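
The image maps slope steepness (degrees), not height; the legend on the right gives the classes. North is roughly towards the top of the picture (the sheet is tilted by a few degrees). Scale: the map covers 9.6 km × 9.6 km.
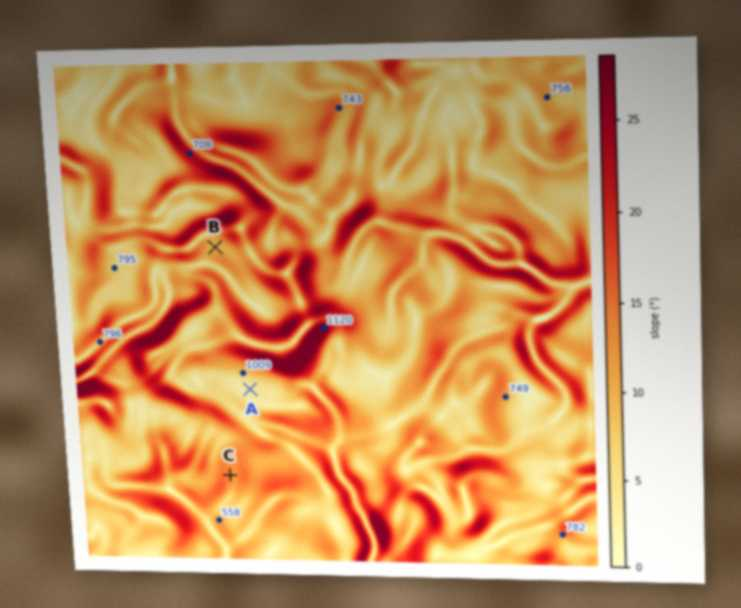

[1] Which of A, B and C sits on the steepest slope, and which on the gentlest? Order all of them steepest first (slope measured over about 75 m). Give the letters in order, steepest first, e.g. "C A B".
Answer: C B A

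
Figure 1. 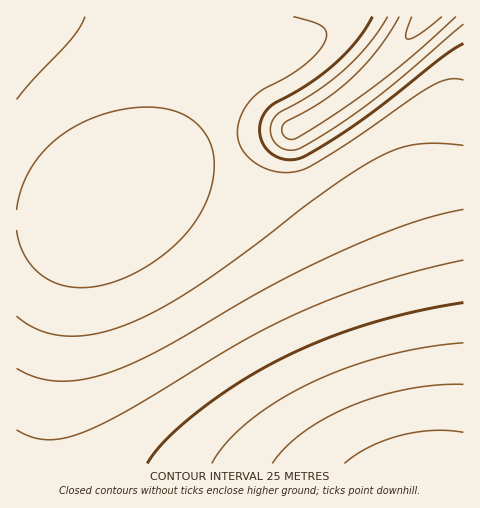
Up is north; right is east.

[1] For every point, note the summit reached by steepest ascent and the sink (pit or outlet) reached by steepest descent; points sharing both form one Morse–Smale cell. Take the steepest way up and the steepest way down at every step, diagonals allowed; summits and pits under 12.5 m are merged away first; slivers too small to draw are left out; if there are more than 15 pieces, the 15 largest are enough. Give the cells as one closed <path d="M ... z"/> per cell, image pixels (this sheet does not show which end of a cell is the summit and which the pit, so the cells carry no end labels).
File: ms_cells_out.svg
<path d="M227 142l-21 6-28 13-87 53-22 5-53 2 1 243 371-1-20-44-44-124-23-49-19-26-37-41-13-22z"/><path d="M463 16l-38 0-27 33-34 32-30 24-34 21-9 4-40 6-24 7 5 14 13 22 37 41 19 26 23 49 44 124 21 45 75-1z"/><path d="M122 16l-106 1 1 203 52-1 22-5 87-53 28-13 21-7-2-10 1-34 11-30 7-4-64-28z"/><path d="M424 16l-302 1 18 4 40 14 64 28-7 4-11 30-1 34 3 11 63-12 29-16 31-22 24-20 32-33z"/>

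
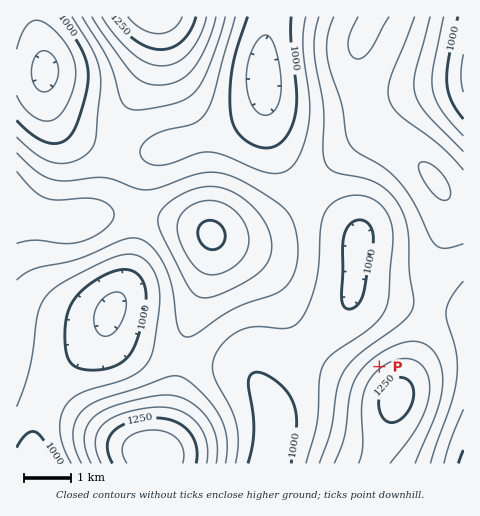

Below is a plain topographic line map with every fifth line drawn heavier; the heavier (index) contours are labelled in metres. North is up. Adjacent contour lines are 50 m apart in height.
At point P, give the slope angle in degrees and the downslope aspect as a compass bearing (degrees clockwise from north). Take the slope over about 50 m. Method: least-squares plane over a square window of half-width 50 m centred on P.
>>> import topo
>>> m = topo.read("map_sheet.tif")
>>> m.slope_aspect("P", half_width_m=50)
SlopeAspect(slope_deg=10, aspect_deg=322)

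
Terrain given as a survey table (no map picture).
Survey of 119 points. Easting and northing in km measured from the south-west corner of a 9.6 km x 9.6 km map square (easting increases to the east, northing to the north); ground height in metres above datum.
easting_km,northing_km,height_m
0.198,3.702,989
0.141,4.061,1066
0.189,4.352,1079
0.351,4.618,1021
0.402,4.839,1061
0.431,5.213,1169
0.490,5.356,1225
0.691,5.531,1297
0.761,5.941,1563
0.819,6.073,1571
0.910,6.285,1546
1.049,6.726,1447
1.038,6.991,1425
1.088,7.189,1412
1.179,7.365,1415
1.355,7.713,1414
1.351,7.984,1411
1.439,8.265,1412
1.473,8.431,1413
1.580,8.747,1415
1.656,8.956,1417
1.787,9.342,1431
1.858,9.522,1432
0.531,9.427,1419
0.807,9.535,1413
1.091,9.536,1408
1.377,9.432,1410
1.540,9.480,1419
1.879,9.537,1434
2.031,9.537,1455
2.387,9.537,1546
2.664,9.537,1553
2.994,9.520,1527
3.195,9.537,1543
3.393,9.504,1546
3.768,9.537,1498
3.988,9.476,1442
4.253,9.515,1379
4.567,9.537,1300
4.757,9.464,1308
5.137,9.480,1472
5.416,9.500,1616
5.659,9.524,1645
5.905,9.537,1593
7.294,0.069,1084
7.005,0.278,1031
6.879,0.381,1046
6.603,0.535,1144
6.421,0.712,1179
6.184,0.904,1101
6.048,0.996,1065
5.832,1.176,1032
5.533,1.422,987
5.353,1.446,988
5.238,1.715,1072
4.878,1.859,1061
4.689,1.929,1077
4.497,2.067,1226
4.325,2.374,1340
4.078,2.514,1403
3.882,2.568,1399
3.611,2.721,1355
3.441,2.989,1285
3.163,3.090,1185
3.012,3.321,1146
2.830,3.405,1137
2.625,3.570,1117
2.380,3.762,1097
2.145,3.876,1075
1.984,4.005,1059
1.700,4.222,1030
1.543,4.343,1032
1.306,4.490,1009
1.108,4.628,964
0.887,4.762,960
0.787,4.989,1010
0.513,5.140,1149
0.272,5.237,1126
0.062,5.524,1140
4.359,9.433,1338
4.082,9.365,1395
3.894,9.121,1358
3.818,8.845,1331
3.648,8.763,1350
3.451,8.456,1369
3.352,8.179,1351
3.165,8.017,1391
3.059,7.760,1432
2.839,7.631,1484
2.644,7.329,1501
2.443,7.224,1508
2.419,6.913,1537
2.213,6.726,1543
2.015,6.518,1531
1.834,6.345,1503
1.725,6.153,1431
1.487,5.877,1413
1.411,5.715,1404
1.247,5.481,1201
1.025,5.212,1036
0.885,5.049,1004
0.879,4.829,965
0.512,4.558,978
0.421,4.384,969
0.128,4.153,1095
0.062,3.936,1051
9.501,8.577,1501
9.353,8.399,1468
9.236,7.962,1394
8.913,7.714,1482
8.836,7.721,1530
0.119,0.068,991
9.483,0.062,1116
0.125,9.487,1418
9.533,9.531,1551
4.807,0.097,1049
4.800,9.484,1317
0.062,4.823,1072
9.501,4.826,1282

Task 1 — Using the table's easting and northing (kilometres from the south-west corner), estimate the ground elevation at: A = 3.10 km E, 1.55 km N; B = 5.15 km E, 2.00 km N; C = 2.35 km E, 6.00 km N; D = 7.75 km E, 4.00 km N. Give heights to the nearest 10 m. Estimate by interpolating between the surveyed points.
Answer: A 1300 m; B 1150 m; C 1490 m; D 1250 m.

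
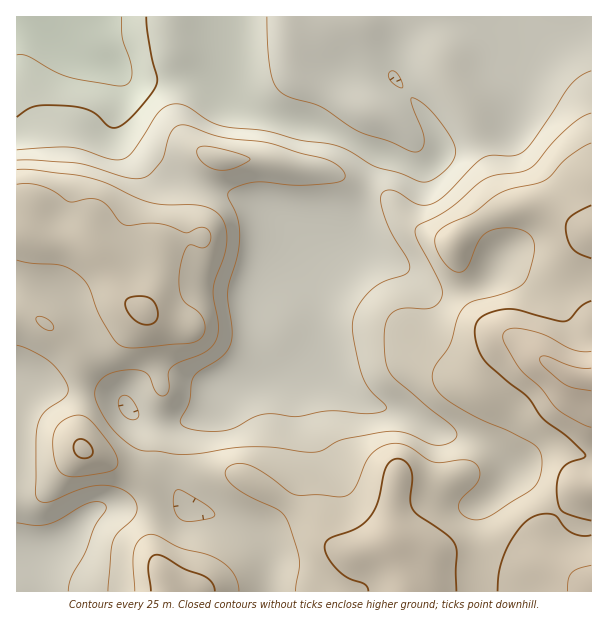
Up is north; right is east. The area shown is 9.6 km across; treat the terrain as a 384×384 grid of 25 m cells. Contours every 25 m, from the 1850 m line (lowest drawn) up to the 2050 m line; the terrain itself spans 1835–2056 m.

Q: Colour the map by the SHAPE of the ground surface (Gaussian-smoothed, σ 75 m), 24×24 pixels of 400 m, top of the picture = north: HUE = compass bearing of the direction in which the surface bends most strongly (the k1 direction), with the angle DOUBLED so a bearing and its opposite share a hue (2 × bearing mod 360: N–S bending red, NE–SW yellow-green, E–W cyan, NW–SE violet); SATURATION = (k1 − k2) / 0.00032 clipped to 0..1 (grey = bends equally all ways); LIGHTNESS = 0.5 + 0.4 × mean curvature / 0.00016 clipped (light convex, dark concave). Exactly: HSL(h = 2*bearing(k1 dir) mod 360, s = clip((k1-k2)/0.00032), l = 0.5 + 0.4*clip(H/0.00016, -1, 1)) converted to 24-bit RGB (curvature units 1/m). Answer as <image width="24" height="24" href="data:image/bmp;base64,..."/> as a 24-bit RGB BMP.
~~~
<image width="24" height="24" href="data:image/bmp;base64,Qk32BgAAAAAAADYAAAAoAAAAGAAAABgAAAABABgAAAAAAMAGAAATCwAAEwsAAAAAAAAAAAAAdnaNV2iVYnOno3OgQi90y96Mp+zFqrvcxJ7WiES6Hx98jmWjoFxSqplIY2hIWZpKq7mBp51+SU1+XF2HjnaJe22HZp2jl7fBen1gUoFkR2R4nluWPWG80PvVftHXpFGGr0VipkWGVC5ubkRVurV+najNoHjPg8Skb62IsJaPSlimU1OcdnyRgqaiZb6hVqOTh3MzSowfHGJKQrWuarG83PthXzkldFQ2iks6fTM1ZTRSVLiej9OqW6S0klu8076rf6a2g66ySE63UjjCtHzArqSHk5VVX1QtrHnc2piJFFYWDi0GPEEK3P4kckdNcVFEdzErhUU0VtGSTeHCea6KWFV8b0Bp7spdaow/kms1UVMiGkwmSZ+PyoGz2hdvtU5AZzab/mOT6EBqJIdvL/+1eNSec0SIjE2vhWXT1fP2oN7uVFykcI1/a0V4W0WA69CsbsmxbkPU0ZXUPcSyH1hFTi030Xetz9zvLiJwzGqt8NvszfP+WrP/gkfFZn/QZ6bqmcXxyLPhq0iUf3GWjFmKWVKNO4bN2/Dm0dnwDBTd44nI3jWRWixHKlI7W9QhlHkRGit9kMvV3fHaque9PBJroDM6cp0wT3M0TGMpilkvqYloeGKCgWifdbq8MM+9f+BKsBEAMAMDVTYAlEkTmF2Tg02MblYjzbIwLYqbK9By+ehkvGURKAskrDcNke4OKX5WT3hbTolToaNedmxcZ49ZkpFNYUQePCYBMwUAlz8wabVvicmiSmyYgyuDxKWRgsCYYX5WSjsh+doAqUcOFBAjbNZ94em1KVJaUGlKZ3xTe4ZRgIFedoBbd0BLlSdas1KJYYnHoMjcobXQtXanfxpnbnpEkd2Li6LYXzgwZXxCqNyd3E3TlE+8PqIfwV4FiHoWC4Q2TpKDcoZ0cYRveW14ZEF3fmWdmLG1erC5dKCmoFKArS1XUTq11Pb3zP/8ToD2UFuvlOXKW7S4mDOT0GGLvY6mc5fc4d3uPtf/IU2ehnWSiH2HaGJ/UkaId5qejqmHd6aSVlOVlDWjtabSouvzv/jjsz1nTxYcjsLWh7u3eTKEkD2Vo8nH3+zoS6jY4ea2kDzPJx1rf3WFkICLYmeQR2ejf5Gup7atgairQTaDVbLOrujpsNvIl0w6bxs3pWl0tbJOdlBBXjZZWbyDh96xx52Mk0xg1rw4jWQkIzBYcYF6gId9cXeDUIeIUKGHm6+Ml0l0XhQlZtEAE2YMkVIhlR8kinZKZ5FIno9EdVxNVYaTceeTVJBci1pGtWdXxV9S3dRhEUFnaIaDeIB4eHt7aoF3ToJWeV0yQAsayCUd0/+uG1tLMlZKolxws4Bzh3JVmKrEd5TXkMbbfLOSe0x+dHGerIK5xoDM8fPYCBZ+YnGGe3Z8fX12d31ycVZudyhaLVjW0u359dnWdi+CHjglR2sxq5Rkto2upbCJWYt9jXVho3BlYa7KhcTljHnXtsvi8LrKVxCLcll7fm5igHxkfXlkUjxrZ9HQfv/xQZPg+4/A/2n8rnLkVtDcWtDMiay2srPSf37WeqHcz+jyZZHhdytCc2MvmG8PbCgASCMSWUIkgX0tcYRAVZxQIaXTyvvmM5CdGikxr19YyJDItrnsxqrwpk27jXxkx8TujnDghaLVtWlTdgZTxSVEhi43sBAi7pGebWTrjazzzOX/y9n/xeP5Parjlm0daSIQGEszPXo0nNFfTJFcliVryGmFoJSeX0sEcVUQnJETTTMcQCFNwG6JrFXTzP7/zOL/x8T/zt79VjHuxx5KmxIHSwsCaEQee9JsKDZxUHEleOkHMEYlL1JYvZqMtJGQd4RSiZtipYxqaFuKIlB7e26it+i8Xu5FLyQRSDMIRCQAMxcASC0Mjy4lh6vKmOHhYpm9YRZkhMt4gLx3SlxsKm9fU5dFvbx5e6WDcK6jhZOskn6wKS58WZc/2OpMn0EfWCw0dTpHsThSqYh1ZbPBb8TTksi9qGyFgBxmWkypk9uaf3mZY2GNSnWEU4ltnbNfl7yRYY53c2BGdlA1RB44p48yw9cfh3dIZmF7UUaDsHGXrMWca5qJXnpVkpFKdENMdESSlsafhLWAdGmBgG2DYHN8U4t2f6N0uqJddUJIe09SjFZ0TTd5n7R7wsqZcIiUZGqGPTp+soJtxMWIiGp4e2loipJlV2l4UZagmsCYoIGGfGKBfnJ8dHl+YIxuYI1Yo4JKfGZrc4CBYV6CXESTqrWKw8mMb3OGZWaCNTV5tqhtwLyIhm6ZjHujlZGlZHieVp2Dep5Pj2xVgGp0fnh+fYF+eoZ1b3tp"/>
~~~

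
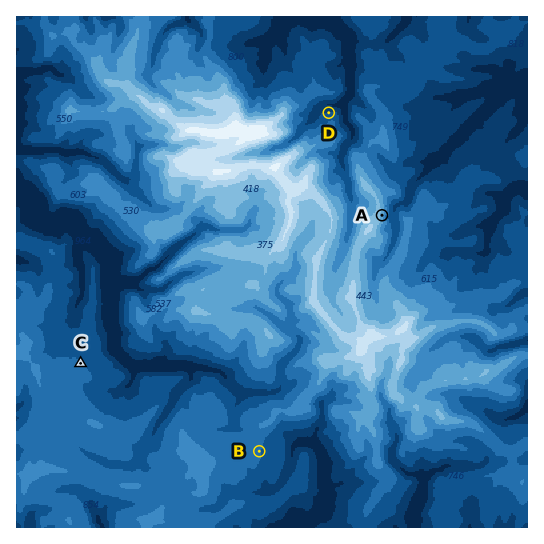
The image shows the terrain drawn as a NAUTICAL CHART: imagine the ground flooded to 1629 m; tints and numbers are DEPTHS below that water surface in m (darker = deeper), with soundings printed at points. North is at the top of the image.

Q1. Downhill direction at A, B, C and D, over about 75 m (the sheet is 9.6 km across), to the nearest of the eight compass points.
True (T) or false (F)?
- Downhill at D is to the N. T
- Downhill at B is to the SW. F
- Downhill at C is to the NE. T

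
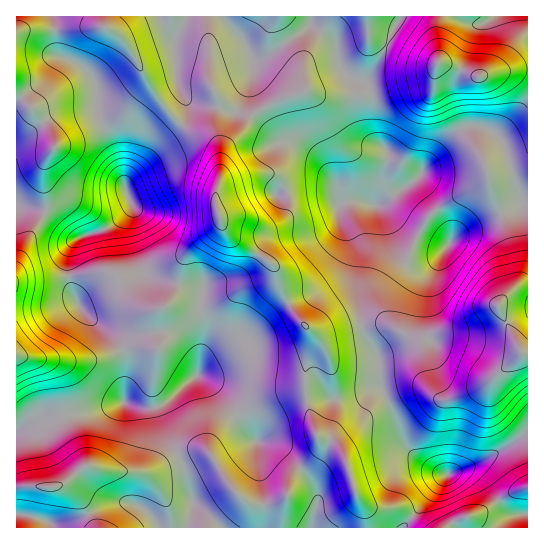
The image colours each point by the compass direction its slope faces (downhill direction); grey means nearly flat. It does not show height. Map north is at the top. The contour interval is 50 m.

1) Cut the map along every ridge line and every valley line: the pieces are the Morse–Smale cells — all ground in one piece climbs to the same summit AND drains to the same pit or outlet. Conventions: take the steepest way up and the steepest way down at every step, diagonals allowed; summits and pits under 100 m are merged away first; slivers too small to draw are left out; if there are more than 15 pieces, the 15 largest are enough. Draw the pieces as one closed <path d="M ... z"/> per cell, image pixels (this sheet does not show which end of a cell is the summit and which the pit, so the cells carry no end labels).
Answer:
<path d="M102 16l-86 1 0 188 29 6 8 4 21 21 7 1 29-10 21-18 0-5 0 34 9 29 13 10 34 8 16 6-2 22 4 10 0 15-5 19-1 16-38 34 12 39 10 19 10 38 8 8 20 17 145 0-1-15-10-22-10-33-10-14-18-7-8-24-4-19 0-27 10-20 0-10-26-31-10-21-4-18-18-14-20-10-12-12-5-10-4-14 0-16 4-12 0-20-5-17-10-7-19-7-19-18-18-24-22-41-13-13-11-6z"/><path d="M223 16l-37 0-11 24-16-24-56 0 0 10 11 6 13 13 22 41 18 24 19 18 19 7 10 7 5 17 0 20-4 12 0 16 7 20 14 16 20 10 18 14 4 18 20 34 10 10 9 6 9 0 34-8-4-33 2-41-7-18-13-20 0-9 10-5 16 0 12 4 7-10 0-20 4-22-15-18-1-37-3-9-3-6-12-3-10-7-5-11-3-19-7-7-18-11-42 30-16 4-9-18-13-14z"/><path d="M481 127l-16 0-10 5-22 23-12 19-7 7-33 23-7 1-9-4-16 0-10 5 0 9 13 20 7 18-2 41 4 32 10-2 19 1 29 16 8 18 5 30 3 5 7 6 7 0 16-5 20-10 36-32-21-42-1-6 15-17 14-5 0-78-5-3-4-9-15-50-10-11z"/><path d="M361 327l-34 8-15-2 4 9-11 25 0 27 12 43 18 7 10 14 10 33 10 22 2 15 78 0 14-9 16-4 11-6 24-16 18-6-1-52-5 1-28 19-45 20-11-3-19-12-12-13-4-8-22-53-2-29-12-16z"/><path d="M126 403l-36 9-52 8-22 11 1 97 170-1 6-20 0-6-10-36-10-19-12-36 2-4-22 2z"/><path d="M366 16l-53 0-2 9 18 11 7 7 3 19 5 11 10 7 12 3 3 6 3 9 1 37 15 18-4 22 1 15-6 13 2 1 33-23 7-7 12-19 22-23 10-5 16 0 13 5 10 11 15 50 4 9 4 2 1-134-14-1-39 7-28-12-17-1-13-4-44-20-5-6z"/><path d="M18 205l-2 1 1 225 21-11 59-9 26-8 4-28-2-20-5-12-7-8-22-15-8-9-12-22-3-14 0-22 3-8 8-7-5-2-21-21-8-4z"/><path d="M131 204l0 5-13 12-16 10-20 5-11 9-3 8 0 22 5 20 10 16 8 9 22 15 11 16 3 11-3 40 17 6 14 0 14-7 30-28 1-16 5-19 0-15-4-10 2-22-16-6-34-8-13-10-9-29z"/><path d="M385 324l-14 0-10 3 6 14 12 16 2 29 22 53 4 8 12 13 19 12 11 3 45-20 34-21-1-81-5-1-7 8-30 25-20 10-16 5-7 0-7-6-3-5-5-30-7-17z"/><path d="M527 16l-88 0-2 7 2 39 36 14 28-5 24-2z"/><path d="M438 16l-71 0 1 17 5 6 37 17 20 7 8 0z"/><path d="M311 16l-86 0-1 3 20 22 7 16 7 2 11-4 41-28z"/><path d="M527 488l-17 5-24 16-11 6-16 4-14 8 82 1z"/><path d="M527 284l-5 0-8 4-15 17 8 20 16 28 5 0z"/><path d="M194 504l-7 24 33-1z"/>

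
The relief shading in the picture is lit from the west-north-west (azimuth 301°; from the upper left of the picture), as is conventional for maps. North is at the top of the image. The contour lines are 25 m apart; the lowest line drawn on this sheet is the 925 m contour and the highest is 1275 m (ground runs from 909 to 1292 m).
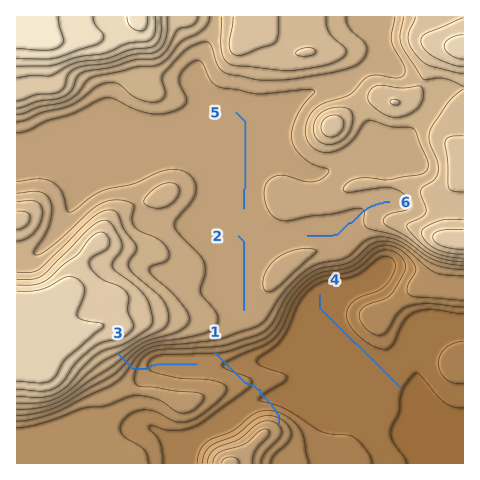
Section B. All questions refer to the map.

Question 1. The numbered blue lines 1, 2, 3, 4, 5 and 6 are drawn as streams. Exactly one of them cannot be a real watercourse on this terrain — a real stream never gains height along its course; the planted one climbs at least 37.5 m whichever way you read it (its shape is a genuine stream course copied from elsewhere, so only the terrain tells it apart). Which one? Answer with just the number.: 1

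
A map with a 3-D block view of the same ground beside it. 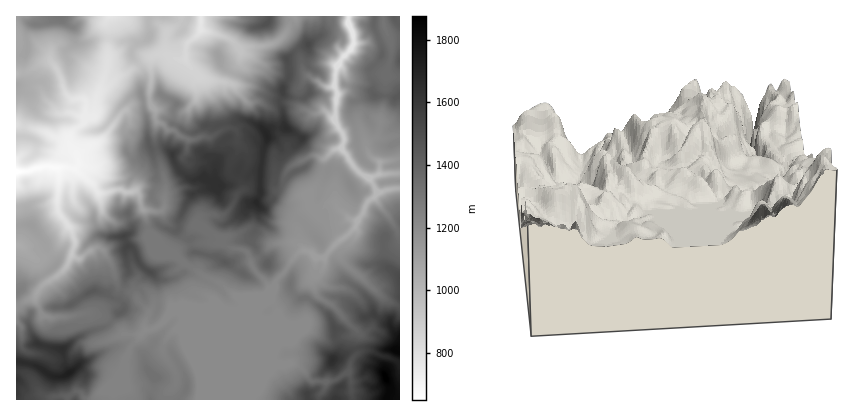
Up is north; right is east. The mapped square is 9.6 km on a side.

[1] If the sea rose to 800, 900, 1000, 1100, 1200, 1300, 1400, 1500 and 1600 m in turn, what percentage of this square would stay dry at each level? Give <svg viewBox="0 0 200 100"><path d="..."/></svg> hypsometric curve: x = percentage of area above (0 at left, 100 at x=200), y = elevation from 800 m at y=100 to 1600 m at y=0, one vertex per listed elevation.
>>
<svg viewBox="0 0 200 100"><path d="M191 100l-13-12-14-13-16-13-22-12-49-12-33-13-19-13-16-12"/></svg>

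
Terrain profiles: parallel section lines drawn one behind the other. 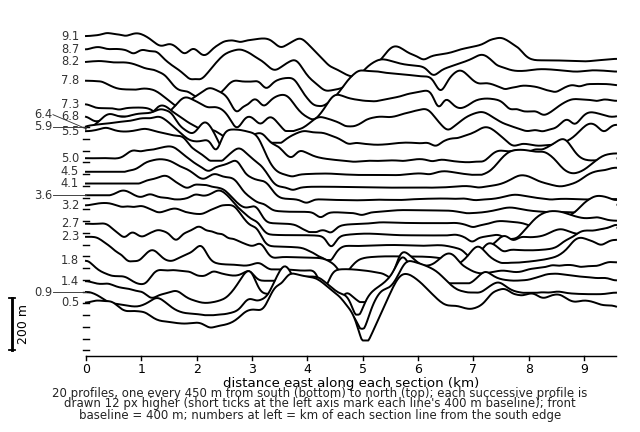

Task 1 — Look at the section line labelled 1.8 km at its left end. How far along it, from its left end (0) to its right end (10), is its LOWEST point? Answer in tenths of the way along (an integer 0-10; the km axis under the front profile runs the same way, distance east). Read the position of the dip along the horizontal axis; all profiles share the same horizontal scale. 5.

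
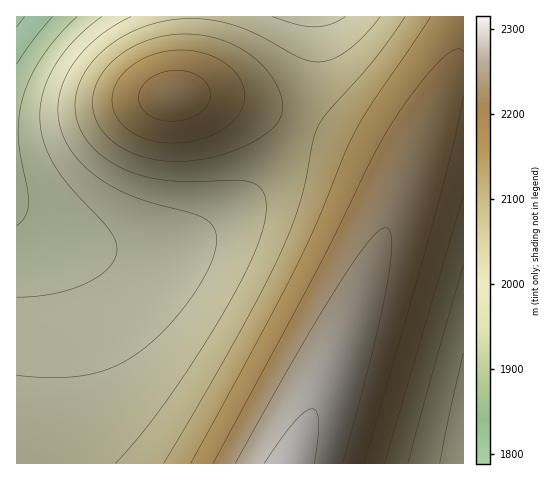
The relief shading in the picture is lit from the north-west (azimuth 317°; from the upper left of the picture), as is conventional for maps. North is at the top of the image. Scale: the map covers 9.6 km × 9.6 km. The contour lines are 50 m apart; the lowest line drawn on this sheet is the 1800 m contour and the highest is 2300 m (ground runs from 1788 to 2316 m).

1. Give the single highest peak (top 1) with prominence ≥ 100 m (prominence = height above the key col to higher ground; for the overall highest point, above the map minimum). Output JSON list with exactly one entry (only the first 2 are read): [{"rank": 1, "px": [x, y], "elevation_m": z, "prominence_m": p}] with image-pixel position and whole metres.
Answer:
[{"rank": 1, "px": [173, 96], "elevation_m": 2225, "prominence_m": 132}]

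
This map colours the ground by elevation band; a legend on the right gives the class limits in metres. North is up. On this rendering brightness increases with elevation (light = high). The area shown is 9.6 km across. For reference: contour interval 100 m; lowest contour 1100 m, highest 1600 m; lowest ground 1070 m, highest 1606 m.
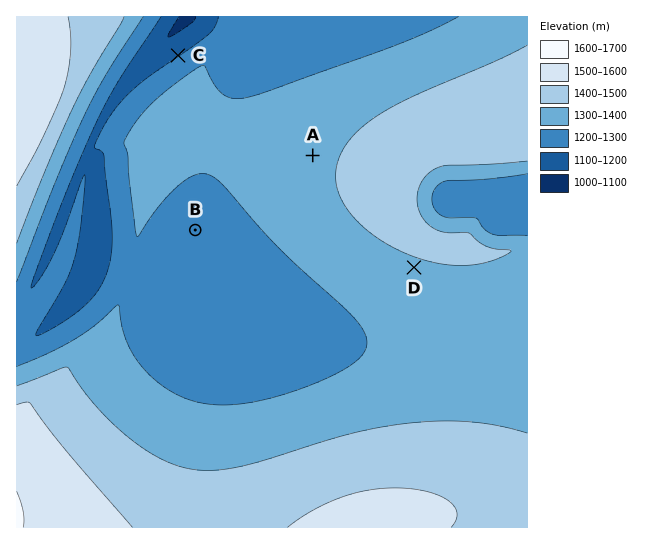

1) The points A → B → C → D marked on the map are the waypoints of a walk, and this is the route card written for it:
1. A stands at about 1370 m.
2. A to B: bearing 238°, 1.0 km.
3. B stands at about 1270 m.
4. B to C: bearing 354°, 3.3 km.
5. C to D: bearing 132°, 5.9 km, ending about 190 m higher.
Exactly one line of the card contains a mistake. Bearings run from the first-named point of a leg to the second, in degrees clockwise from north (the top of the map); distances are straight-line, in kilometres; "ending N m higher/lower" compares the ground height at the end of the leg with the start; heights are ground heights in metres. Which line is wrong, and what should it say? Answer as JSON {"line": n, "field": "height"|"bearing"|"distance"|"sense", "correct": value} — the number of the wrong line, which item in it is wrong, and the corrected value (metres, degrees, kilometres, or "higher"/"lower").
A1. {"line": 2, "field": "distance", "correct": 2.6}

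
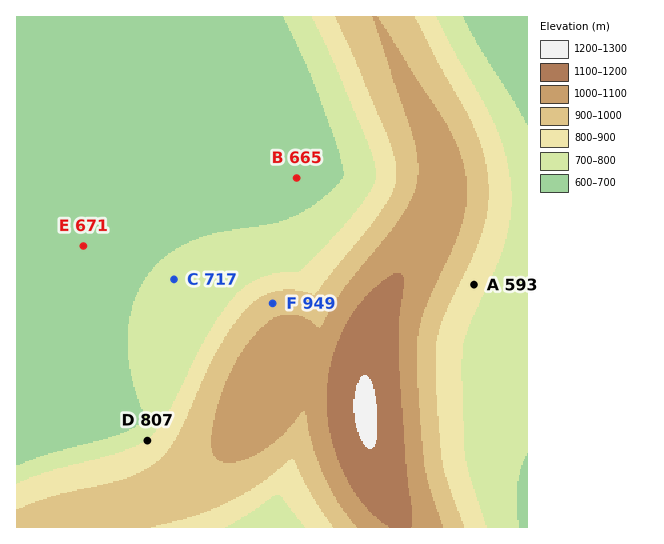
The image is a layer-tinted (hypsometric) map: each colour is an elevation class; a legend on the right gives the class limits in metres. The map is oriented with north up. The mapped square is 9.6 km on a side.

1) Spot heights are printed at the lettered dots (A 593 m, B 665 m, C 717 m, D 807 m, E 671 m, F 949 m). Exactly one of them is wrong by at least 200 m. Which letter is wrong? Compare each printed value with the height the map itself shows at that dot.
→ A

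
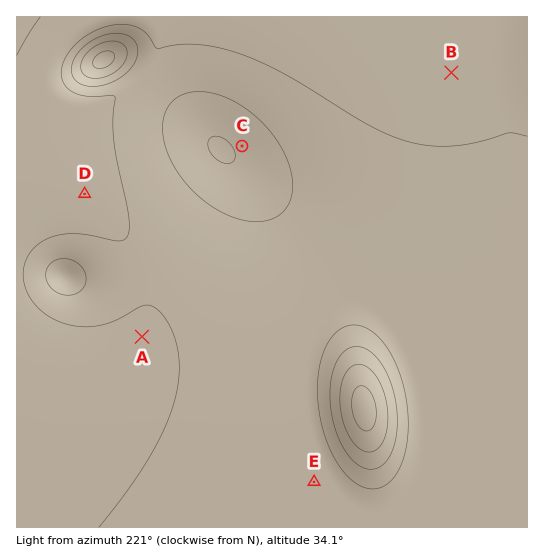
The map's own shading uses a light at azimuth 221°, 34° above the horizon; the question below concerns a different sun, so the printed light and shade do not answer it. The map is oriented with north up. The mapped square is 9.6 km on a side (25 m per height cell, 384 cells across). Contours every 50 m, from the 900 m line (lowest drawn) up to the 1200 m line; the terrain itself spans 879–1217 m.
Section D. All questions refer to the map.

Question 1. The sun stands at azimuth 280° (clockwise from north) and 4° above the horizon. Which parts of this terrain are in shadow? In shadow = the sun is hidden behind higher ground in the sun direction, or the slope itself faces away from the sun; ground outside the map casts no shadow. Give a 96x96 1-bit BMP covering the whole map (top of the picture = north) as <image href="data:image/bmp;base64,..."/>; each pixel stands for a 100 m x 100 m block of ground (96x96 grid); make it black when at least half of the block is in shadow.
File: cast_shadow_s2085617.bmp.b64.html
<image width="96" height="96" href="data:image/bmp;base64,Qk2+BAAAAAAAAD4AAAAoAAAAYAAAAGAAAAABAAEAAAAAAIAEAAATCwAAEwsAAAIAAAAAAAAA////AAAAAAAAAAAAAAAAAAAAAAAAAAAAAAAAAAAAAAAAAAAAAAAAAAAAAAAAAAAAAAAAAAAAAAAAAAAAAAAAAAAAAAAAAAAAAAAAAAAAAAAAAAAAAAAAAAAAAAAAAAAAAAAAAAAAAAAAAAAAAAAAAAAAAAAAAAAAAAAAB8AAAAAAAAAAAAAAD+AAAAAAAAAAAAAAH/AAAAAAAAAAAAAAH/gAAAAAAAAAAAAAP/gAAAAAAAAAAAAAP/gAAAAAAAAAAAAAf/wAAAAAAAAAAAAAf/wAAAAAAAAAAAAAf/wAAAAAAAAAAAAA//wAAAAAAAAAAAAA//wAAAAAAAAAAAAA//wAAAAAAAAAAAAA//wAAAAAAAAAAAAA//wAAAAAAAAAAAAB//wAAAAAAAAAAAAB//wAAAAAAAAAAAAB//gAAAAAAAAAAAAB//gAAAAAAAAAAAAB//gAAAAAAAAAAAAB//gAAAAAAAAAAAAA//AAAAAAAAAAAAAA//AAAAAAAAAAAAAA/+AAAAAAAAAAAAAA/+AAAAAAAAAAAAAAf8AAAAAAAAAAAAAAf4AAAAAAAAAAAAAAPwAAAAAAAAAAAAAAPgAAAAAAAAAAAAAAAAAAAAAAAAAAAAAAAAAAAAAAAAAAAAAAAAAAAAAAAAAAAAAAAAAAAAAAAAAAAAAAAAAAAAAAAAAAAAAAAAAAAAAAH/gAAAAAAAAAAAAAP/4AAAAAAAAAAAAAP/4AAAAAAAAAAAAAP/gAAAAAAAAAAAAAP/AAAAAAAAAAAAAAP4AAAAAAAAAAAAAAHgAAAAAAAAAAAAAAAAAAAAAAAAAAAAAAAAAAAAAAAAAAAAAAAAAAAAAAAAAAAAAAAAAAAAAAAAAAAAAAAAAAAAAAAAAAAAAAAAAAAAAAAAAAAAAAAAAAAAAAAAAAAAAAAAAAAAAAAAAAAAAAAAAAAAAAAAAAAAAAAAAAAAAAAAAAAAAAAAAAAAAAAAAAAAAAAAAAAAAAAAAAAAAAAAAAAAAAAAAAAAAAAAAAAAAAAAAAAAAAAAAAAAAAAAAAAAAAAAAAAAAAAAAAAAAAAAAAAAAAAAAAAAAAAAAAAAAAAAAAAAAAAAAAAAAAAAAAAAAAAAAAAAAAAAAAAAAAAAAAAAAAAAAAAAAAAAAAAAAAAAAAAAAAAAAAAAAAAAAAAAAAAAAAAAAAAAAAAAAAAAAAAAAAAAAAAAAAAAAAAAAAAAAAAAAAAAAAAAAAAAAAAAAAAAAAAAAAAAAAAAAAAAAAAAAAAAAAAAAAAAAAAAAAAAAAAAAAAAAAAAAAAAAAAAAAAPAAAAAAAAAAAAAAAf/AAAAAAAAAAAAAAf//gAAAAAAAAAAAAf//8AAAAAAAAAAAAP//8AAAAAAAAAAAAP//8AAAAAAAAAAAAH//wAAAAAAAAAAAAD//gAAAAAAAAAAAAD/+AAAAAAAAAAAAAB/4AAAAAAAAAAAAAA/wAAAAAAAAAAAAAAfAAAAAAAAAAAAAAAAAAAAAAAAAAAAAAAAAAAAAAAAAAAAAAAAAAAAAAAAAAAA="/>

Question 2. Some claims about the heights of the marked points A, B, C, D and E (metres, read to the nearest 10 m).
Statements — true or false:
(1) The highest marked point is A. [false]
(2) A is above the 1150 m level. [false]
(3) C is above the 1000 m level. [true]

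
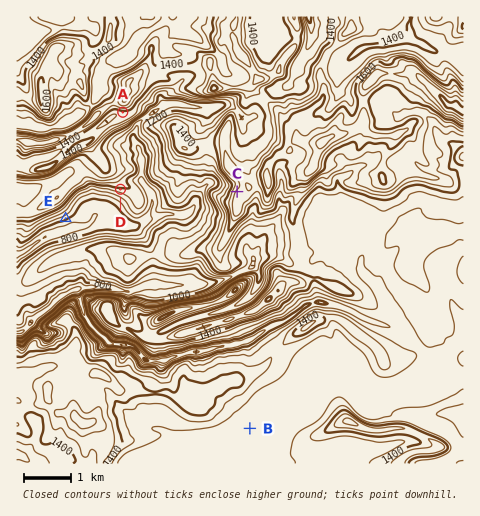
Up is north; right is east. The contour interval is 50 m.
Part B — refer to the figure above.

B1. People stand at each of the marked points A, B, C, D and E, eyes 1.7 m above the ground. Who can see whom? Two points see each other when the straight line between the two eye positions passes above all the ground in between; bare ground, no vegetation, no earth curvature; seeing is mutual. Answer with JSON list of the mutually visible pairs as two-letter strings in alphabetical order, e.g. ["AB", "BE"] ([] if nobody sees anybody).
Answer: ["AC", "CD", "CE", "DE"]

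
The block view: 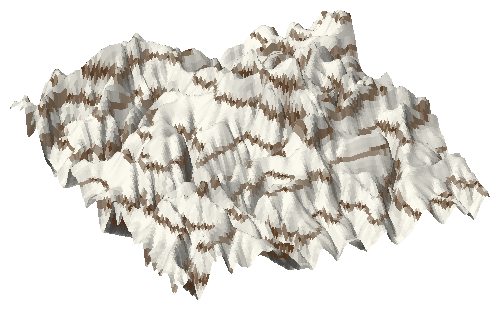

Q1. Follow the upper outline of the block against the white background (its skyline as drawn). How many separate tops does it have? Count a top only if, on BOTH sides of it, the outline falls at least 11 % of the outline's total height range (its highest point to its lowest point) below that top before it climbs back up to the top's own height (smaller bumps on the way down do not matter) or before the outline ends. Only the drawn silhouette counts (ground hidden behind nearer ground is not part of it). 2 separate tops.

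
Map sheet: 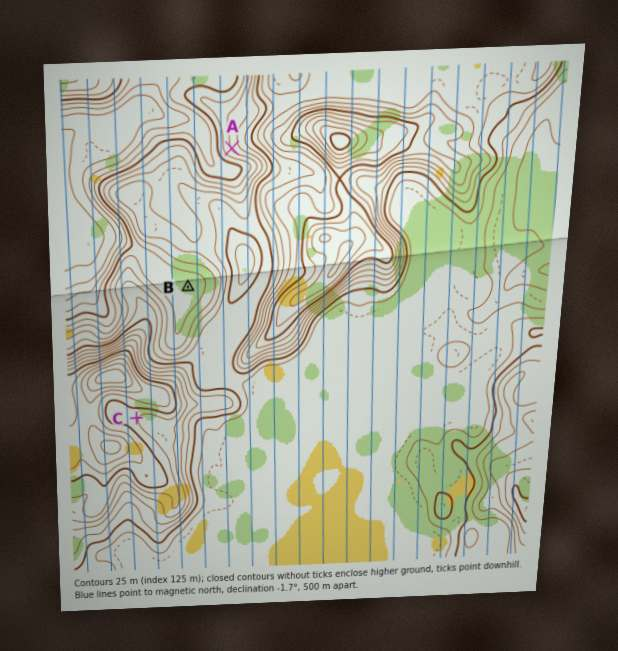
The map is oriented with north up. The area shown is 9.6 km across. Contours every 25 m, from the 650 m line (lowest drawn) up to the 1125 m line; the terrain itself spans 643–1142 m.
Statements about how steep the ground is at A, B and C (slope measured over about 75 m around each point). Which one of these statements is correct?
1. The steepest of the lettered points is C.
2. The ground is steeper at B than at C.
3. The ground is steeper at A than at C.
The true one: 3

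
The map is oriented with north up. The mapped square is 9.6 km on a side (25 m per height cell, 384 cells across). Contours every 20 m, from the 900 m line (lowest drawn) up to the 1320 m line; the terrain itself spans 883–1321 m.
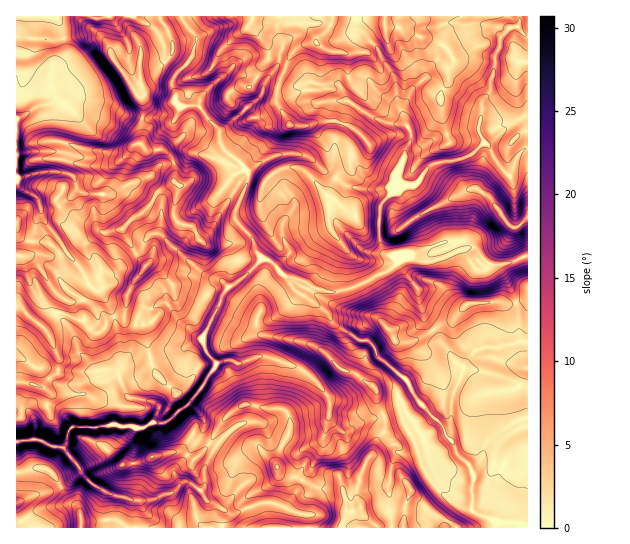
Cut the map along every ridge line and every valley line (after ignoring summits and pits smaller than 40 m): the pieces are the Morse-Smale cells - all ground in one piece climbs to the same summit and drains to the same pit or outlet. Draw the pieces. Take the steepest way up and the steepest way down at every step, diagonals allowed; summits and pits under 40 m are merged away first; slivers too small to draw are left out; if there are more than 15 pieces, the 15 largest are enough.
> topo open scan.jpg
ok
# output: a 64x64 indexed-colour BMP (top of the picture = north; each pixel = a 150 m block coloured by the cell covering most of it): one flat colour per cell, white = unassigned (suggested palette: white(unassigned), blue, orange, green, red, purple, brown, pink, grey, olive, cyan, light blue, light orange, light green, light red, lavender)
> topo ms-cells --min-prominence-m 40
<image width="64" height="64" href="data:image/bmp;base64,Qk12CAAAAAAAAHYAAAAoAAAAQAAAAEAAAAABAAQAAAAAAAAIAAATCwAAEwsAABAAAAAAAAAA////ALR3HwAOf/8ALKAsACgn1gC9Z5QAS1aMAMJ34wB/f38AIr28AM++FwDox64AeLv/AIrfmACWmP8A1bDFAAAAAAAAAAACIiIiIiIiIiIiIiIiIiIiIiIiIiIiIiIjAAAAAAAAAAIiIiIiIiIiIiIiIiIiIiIiIiIiIiIzMzMAAAAAAAAAAiIiIiIiIiIiIiIiIiIiIiIiIiIiUzMzMwAAAAAAAAACIiIiIiIiIiIiIiIiIiIiIiIiIlVTMzMzAAAAAAAJmZmZmSIiIiIiIiIiIiIiIiIiIiIlVVMzMzMAAAAAAJmZmZmZkpkiIiIiIiIiIiIiIiIiIlVVUzMzMwAABEAJmZmZmZmZmSIiIiIiIiIiIiIiIiIiVVVTMzMzRARERJmZmZmZmZmZIiIiIiIiIiIiIiIiIiVVVVMzMzNERERJmZmZmZmZmZkiIiIiIiIiIiIiIiIiJVVVMzMzM0RERJmZmZmZmZmZmZIiIiIiIiIiIiIiIiJVVVMzMzMzREREmZmZmZmZmZmZIiIiIiIiIiIiIiIiIlVVUzMzMzNERESZmZmZmZmZmZIiIiIiIiIiIiIiIiIlVVUzMzMzM0REREmZmZmUmZmZkiIiIiIiIiIiVSIiIiVVUzMzMzMzRERERERERERESZmSIiIiIiIiIiVVVSIiVVVTMzMzMzNEREREREREREREmZIiIiIiIiIiJVVVVVJVVTMzMzMzM0REREREREREREREIiIiIiIiIiIlVVVVVVVTMzMzMzMzREREREREREREREQiIiIiIiIiIiVVVVVVVTMzMzMzMzNEREREREREREREREIiIiIiIiIiVVVVVVVTMzMzMzMzM0RERERERERERERERCIiIiIiIiVVVVVVVVMzMzMzMzMzREREREREREREREREIiIiIiIiVVVVVVVVMzMzMzMzMzNERERERERERERERERCIiIiIlVVVVVVVTMzMzM4MzMzM0RERERERE9ERERERFVVVVVVVVVVVVVTMzMzM4iDMzMzRERERERET0REREREVVVVVVVVVVVVVVMzMzMziIgzMzNERERERERP9EREREVVVVVVVVVVVVVTMzMzMziIiIiIiERERERERE/0RERE/1VVVVVVVVVVUzMzMzMziIiIiIiIREpEREqk//RERE//VVVVVVVVVVUzMzMzMziIiIiIiIhEqqRKqqoP9ERE///1VVAABVVVUzMzMzMzOIiIiIiIiEqqqqqqqgD/9E////VQAAAAVVUzMzMzMzM4iIiIiIiIqqqqqqqgAP///////wAAAAAFUzMzMzMzM4iIiIiIiIiqqqqqqgAA////////AAAAAAMzMTMzMzMziIiIiIiIiKqqqqquAAAP//////9wAAAAMxERERMzMzOIiIiIiIiIqqqqqq7gAA//////d3dwAAARERERERMzOIiIiIiIiIiqqqqq7u7gAP////d3d3cAAREREREREROIiIiIgAiIiKqqqq7u7u4A///3d3d3d3EREREREREREYgAiIiABmZoqqqq7u7u7u///3d3d3d3ERERERERERFmZgAACABmZmaqqqru7u7ud//3d3d3d3cREREREREREWZmZmAGZmZmZqqqru7u7u53f3d3d3d3cREREREREREWZmZmZmZmZmZmqqru7u7u7nd3d3d3d3cRERERERERERZmZmZmZmZmZmaqqu7u7u7ud3d3d3d3dxERERERERERFmZmZmZmZmZmZqqu7u7u7u7ud3d3d3dxERERERERERERZmZmZmZmZmZmqqqq7u7u7u7nd3d3d3cRERERERERERFmZmZmZmZmZmaqqqqu7u7u7ud3d3d3dxERERERERERERZmZmZmZmZmZqqqqqq7u77u7ud3d3d3cREREREREREREWZmZmZmZmZmqqqqq7u7u7vu7nd3d3dxEREREREREREREWZmZmZmZma7uqu7u7u7u77ud3d3d3ERERERERERERERFmZmZmZhZru7u7u7u7u7u753d3d3zBERERHBERERERERZmZmZhFmu7u7u7u7u7u7sAd3AAzMzBERzMwRERERERERERZmERYAAAC7u7u7uwAAAAAAzMzMzMzMzBEREREREREREWEREQAAALu7u7u7AAAAAADMzMzMzMzMERERERERERERERERAAAAu7u7u7sAAAAAAMzMzMzMzMEREREREREREREREREAAAALu7u7uwAAAAABHMzMzMzMwREREREREREREREREQAAAAu7u7u9AAAAABERzMzMzMzBERERERERERERERERAAAAC7u73d0AAAABEREczMzMzMEREREREREREREREREAAA3dvd3d3QAAERERERHMzMzMzMEREREREREREREREQAADd3d3d3QAAARERERERzMzMzMwRERERERERERERERAADd3d3d3dAAABERERERERERzBEREREREREREREREREAAN3d3d3d0AAAEREREREREREREREREREREREREREREQAADd3d3d3QAAABERERERERERERERERERERERERERERAAAA3d3d3dAAAAAREREREREREREREREREREREREREREAAADd3d3d3QAAABEREREREREREREREREREREREREREQAAAN3d3d3QAAAAERERERERERERERERERERERERERERAAAA3d3d3dAAAAAREREREREREREREREREREREREREREAAADd3d3dAAAAABEREREREREREREREREREREREREREQAADd3d3d0AAAABERERERERERERERERERERERERERER"/>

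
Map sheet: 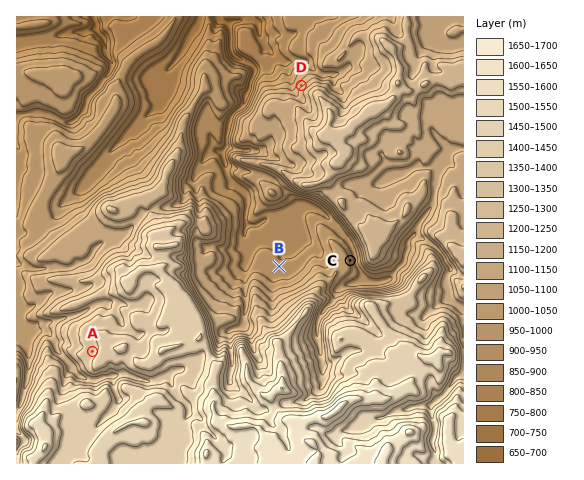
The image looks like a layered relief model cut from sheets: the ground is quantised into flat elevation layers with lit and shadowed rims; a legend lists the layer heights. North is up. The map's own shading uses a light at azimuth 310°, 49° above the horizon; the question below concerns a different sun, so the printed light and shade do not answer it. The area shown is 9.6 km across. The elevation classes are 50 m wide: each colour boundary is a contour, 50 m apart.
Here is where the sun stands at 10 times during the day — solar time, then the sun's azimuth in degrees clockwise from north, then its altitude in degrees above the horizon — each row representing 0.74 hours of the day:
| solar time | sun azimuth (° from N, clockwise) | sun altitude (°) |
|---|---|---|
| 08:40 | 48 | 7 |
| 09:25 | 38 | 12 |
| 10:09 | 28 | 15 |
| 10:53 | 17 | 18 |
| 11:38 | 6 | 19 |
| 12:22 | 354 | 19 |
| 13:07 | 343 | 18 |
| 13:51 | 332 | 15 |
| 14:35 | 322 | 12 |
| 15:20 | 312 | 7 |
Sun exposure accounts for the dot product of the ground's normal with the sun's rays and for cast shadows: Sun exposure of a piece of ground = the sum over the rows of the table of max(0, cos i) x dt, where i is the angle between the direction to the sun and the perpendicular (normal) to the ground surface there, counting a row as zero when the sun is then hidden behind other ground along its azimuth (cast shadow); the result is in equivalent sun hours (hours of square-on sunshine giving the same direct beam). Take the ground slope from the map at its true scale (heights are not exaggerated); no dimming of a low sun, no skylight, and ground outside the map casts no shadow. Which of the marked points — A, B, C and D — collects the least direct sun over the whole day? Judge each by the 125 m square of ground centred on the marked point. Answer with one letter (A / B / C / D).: C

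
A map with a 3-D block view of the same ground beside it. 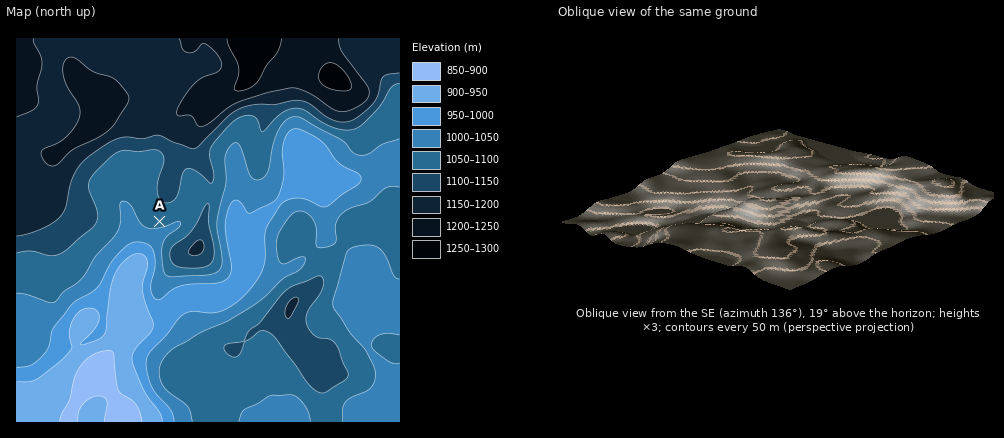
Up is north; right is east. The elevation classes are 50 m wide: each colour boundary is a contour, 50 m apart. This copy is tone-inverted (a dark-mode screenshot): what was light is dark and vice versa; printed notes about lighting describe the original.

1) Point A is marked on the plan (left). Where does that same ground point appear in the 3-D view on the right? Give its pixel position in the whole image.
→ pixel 760 196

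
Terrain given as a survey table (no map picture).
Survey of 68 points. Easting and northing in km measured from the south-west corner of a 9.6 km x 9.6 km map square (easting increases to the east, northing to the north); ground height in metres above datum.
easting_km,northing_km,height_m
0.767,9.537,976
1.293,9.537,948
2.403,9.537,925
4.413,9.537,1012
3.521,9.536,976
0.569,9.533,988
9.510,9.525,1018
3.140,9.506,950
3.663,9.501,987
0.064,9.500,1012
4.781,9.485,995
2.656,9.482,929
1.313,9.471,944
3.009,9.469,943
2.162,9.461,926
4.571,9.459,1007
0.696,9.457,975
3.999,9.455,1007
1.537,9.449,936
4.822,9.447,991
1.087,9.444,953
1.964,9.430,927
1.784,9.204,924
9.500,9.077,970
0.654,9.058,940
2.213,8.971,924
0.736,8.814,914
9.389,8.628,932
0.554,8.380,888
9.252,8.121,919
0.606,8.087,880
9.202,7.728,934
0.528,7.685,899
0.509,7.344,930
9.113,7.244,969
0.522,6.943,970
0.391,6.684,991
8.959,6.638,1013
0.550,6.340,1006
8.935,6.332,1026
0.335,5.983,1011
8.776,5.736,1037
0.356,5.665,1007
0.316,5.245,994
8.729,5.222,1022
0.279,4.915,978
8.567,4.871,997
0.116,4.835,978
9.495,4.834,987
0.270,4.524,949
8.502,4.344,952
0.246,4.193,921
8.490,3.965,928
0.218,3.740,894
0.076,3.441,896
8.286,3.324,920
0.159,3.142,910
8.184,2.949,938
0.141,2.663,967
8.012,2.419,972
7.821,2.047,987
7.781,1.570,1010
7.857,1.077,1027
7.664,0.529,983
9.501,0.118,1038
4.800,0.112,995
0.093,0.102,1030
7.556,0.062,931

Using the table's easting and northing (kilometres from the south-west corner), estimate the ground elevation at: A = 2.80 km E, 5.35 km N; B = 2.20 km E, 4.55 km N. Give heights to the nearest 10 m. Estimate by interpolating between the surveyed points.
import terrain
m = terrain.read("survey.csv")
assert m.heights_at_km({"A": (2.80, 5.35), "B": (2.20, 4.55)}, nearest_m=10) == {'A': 980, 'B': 960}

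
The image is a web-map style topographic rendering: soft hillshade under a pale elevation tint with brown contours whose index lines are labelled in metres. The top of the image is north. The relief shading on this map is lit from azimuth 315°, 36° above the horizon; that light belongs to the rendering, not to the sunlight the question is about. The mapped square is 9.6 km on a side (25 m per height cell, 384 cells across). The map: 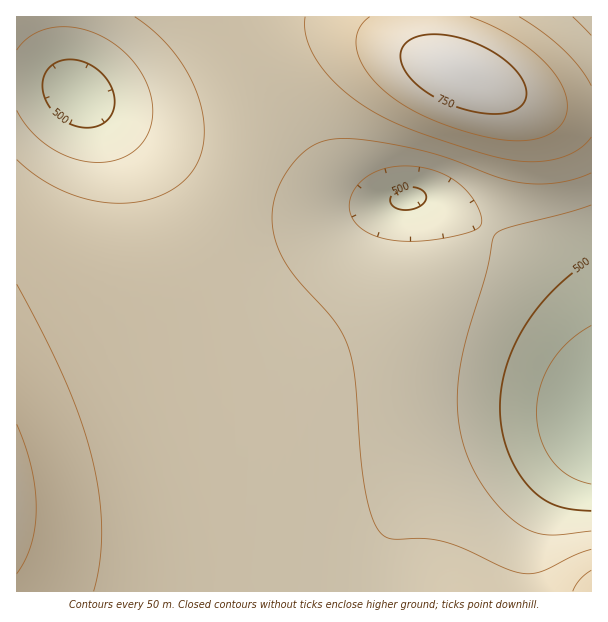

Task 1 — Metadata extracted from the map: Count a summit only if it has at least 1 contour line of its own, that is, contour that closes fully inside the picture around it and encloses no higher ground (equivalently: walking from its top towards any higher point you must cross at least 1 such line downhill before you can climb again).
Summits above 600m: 1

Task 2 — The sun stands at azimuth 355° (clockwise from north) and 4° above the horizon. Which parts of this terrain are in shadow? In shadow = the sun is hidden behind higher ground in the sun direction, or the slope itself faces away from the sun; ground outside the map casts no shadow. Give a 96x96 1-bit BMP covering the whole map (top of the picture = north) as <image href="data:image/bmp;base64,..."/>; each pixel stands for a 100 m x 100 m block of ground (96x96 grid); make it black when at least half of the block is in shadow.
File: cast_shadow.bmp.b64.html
<image width="96" height="96" href="data:image/bmp;base64,Qk2+BAAAAAAAAD4AAAAoAAAAYAAAAGAAAAABAAEAAAAAAIAEAAATCwAAEwsAAAIAAAAAAAAA////AAAAAAAAAAAAAAAAAAAAAAAAAAAAAAAAAAAAAAAAAAAAAAAAAAAAAAAAAAAAAAAAAAAAAAAAAAAAAAAAAAAAAAAAAAAAAAAAAAAAAAAAAAAAAAAAAAAAAAAAAAAAAAAAAAAAAAAAAAAAAAAAAAAAAAAAAAAAAAAAAAAAAAAAAAAAAAAAAAAAAAAAAAAAAAAAAAAAAAAAAAAAAAAAAAAAAAAAAAAAAAAAAAAAAAAAAAAAAAAAAAAAAAAAAAAAAAAAAAAAAAAAAAAAAAAAAAAAAAAAAAAAAAAAAAAAAAAAAAAAAAAAAAAAAAAAAAAAAAAAAAAAAAAAAAAAAAAAAAAAAAAAAAAAAAAAAAAAAAAAAAAAAAAAAAAAAAAAAAAAAAAAAAAAAAAAAAAAAAAAAAAAAAAAAAAAAAAAAAAAAAAAAAAAAAAAAAAAAAAAAAAAAAAAAAAAAAAAAAAAAAAAAAAAAAAAAAAAAAAAAAAAAAAAAAAAAAAAAAAAAAAAAAAAAAAAAAAAAAAAAAAAAAAAAAAAAAAAAAAAAAAAAAAAAAAAAAAAAAAAAAAAAAAAAAAAAAAAAAAAAAAAAAAAAAAAAAAAAAAAAAAAAAAAAAAAAAAAAAAAAAAAAAAAAHgAAAAAAAAAAAAAAPwAAAAAAAAAAAAAAf4AAAAAAAAAAAAAAf4AAAAAAAAAAAAAA/4AAAAAAAAAAAAAB/8AAAAAAAAAAAAAD/8AAAAAAAAAAAAAD/8AAAAAAAAAAAAAH/8AAAAAAAAAAAAAP/8AAAAAAAAAAAAAf/8AAAAAAAAAAAAA//8AAAAAAAAAAAAB//8AAAAAAAAAAAAD//8AAAAAAAAAAAAH//8AAAAAAAAAAAAf//8AAAAAAAAAAAA///8AAAAAAAAAAAD///8AAAAAAAAAAAP///8AAAAAAAAAAA////8AAAAAAAAAAD////8AAAAAAAAAAP////8AAAAAAAAAAf////8AAAAAAAAAB/////8AAAAAAAAAD/////8AAAAAAAAAH/////8AAAAAAAAAP/////8AAAAAAAAAP/////8AAAAAAAAAP/////8AAAAAAAAAf/////8AAAAAAAAAf/////8AAAAAAAAAf/////8AAAAAAAAAf/////8AAAAAAAAAf/////8AAAAAAAAAf/////8AAAAAAAAAf/////8AAAAAAAAA//////8AAAAAAAAA//////4AAAAAAAAA//////gAAAAAAAAA/////8AAAAAAAAAA/////gAAAAAAAAAA////4AAAAAAAAAAB///+AAAAAAAAAAAB///gAAAAAAAAAAAA//8AAAAAfAAAAAAA//gAAAAD/wAAAAAAf4AAAAAH/4AAAAAAAAAAAAAP/4AAAAAAAAAAAAAf/8AAAAAAAAAAAAA//8AAAAAAAAAAAAB//8AAAAAAAAAAAAB//8AAAAAAAAAAAAD//8AAAAAAAAAAAAD//8AAAAAAAAAAAAD//8AAAAAAAAAAAAD//8AAAAAAAAAAAAD//4AAAAAAAAAAAAA="/>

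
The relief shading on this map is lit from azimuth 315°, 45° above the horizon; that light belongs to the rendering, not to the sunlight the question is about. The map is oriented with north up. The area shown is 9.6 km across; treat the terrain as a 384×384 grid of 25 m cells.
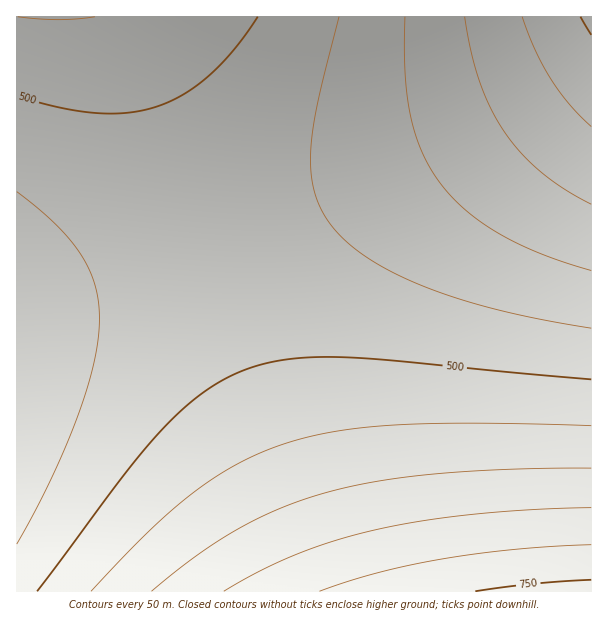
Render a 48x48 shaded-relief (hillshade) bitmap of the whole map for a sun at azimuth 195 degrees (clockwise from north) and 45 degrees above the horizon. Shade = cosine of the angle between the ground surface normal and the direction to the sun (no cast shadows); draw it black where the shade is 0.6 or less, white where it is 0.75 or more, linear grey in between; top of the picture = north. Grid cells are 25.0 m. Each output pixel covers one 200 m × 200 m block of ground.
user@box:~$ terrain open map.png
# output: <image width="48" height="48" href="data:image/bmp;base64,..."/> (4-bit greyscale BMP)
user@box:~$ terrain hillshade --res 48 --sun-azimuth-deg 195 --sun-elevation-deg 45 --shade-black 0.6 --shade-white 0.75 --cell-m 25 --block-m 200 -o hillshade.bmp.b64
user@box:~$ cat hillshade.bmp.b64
<image width="48" height="48" href="data:image/bmp;base64,Qk32BAAAAAAAAHYAAAAoAAAAMAAAADAAAAABAAQAAAAAAIAEAAATCwAAEwsAABAAAAAAAAAAAAAAABEREQAiIiIAMzMzAERERABVVVUAZmZmAHd3dwCIiIgAmZmZAKqqqgC7u7sAzMzMAN3d3QDu7u4A////AJmZiIiIiIiHd3d3d2ZmZmZmVVVVVVVVVZmZmIiIiIiHd3d3d3ZmZmZmZVVVVVVVVZmZmZiIiIiIh3d3d3dmZmZmZlVVVVVVVZmZmZmIiIiIiHd3d3d2ZmZmZmVVVVVVVZmZmZmZiIiIiId3d3d3ZmZmZmZVVVVVVamZmZmZmIiIiIh3d3d3dmZmZmZmVVVVVaqpmZmZmYiIiIiHd3d3d2ZmZmZmZVVVVaqqqZmZmZiIiIiId3d3d3ZmZmZmZmVVVaqqqpmZmZmIiIiIh3d3d3dmZmZmZmZVVaqqqqmZmZmYiIiIiHd3d3d2ZmZmZmZmVaqqqqqZmZmZiIiIiId3d3d3ZmZmZmZmZqqqqqqpmZmZmIiIiIh3d3d3dmZmZmZmZruqqqqqmZmZmYiIiIiHd3d3d3ZmZmZmZru6qqqqqZmZmZiIiIiId3d3d3dmZmZmZru7qqqqqpmZmZmIiIiIh3d3d3d2ZmZmZru7uqqqqqmZmZmYiIiIiHd3d3d3dmZmZru7u6qqqqqZmZmZiIiIiId3d3d3d2ZmZru7u7qqqqqpmZmZmIiIiIh3d3d3d3dmZru7u7uqqqqqmZmZmYiIiIiHd3d3d3d2Zru7u7u6qqqqqZmZmZiIiIiId3d3d3d3dsy7u7u7qqqqqpmZmZmIiIiIiHd3d3d3d8y7u7u7uqqqqqmZmZmYiIiIiId3d3d3d8zLu7u7u6qqqqqZmZmZiIiIiIh3d3d3d8zMu7u7u6qqqqqpmZmZmIiIiIiHd3d3d8zMy7u7u7qqqqqpmZmZmYiIiIiId3d3d8zMzLu7u7uqqqqqmZmZmZiIiIiIh3d3d8zMzMu7u7u6qqqqqZmZmZmIiIiIiHd3d8zMzMy7u7u7qqqqqpmZmZmYiIiIiId3d8zMzMzLu7u7uqqqqqmZmZmZiIiIiIh3d8zMzMzLu7u7u6qqqqqZmZmZmIiIiIiHd9zMzMzMu7u7u6qqqqqpmZmZmYiIiIiId93MzMzMy7u7u7qqqqqqmZmZmZiIiIiId93czMzMzLu7u7uqqqqqqZmZmZiIiIiIh93czMzMzLu7u7u6qqqqqZmZmZmIiIiIh93dzMzMzMu7u7u7qqqqqpmZmZmYiIiIiN3d3MzMzMy7u7u7qqqqqqmZmZmYiIiIiN3d3czMzMzLu7u7uqqqqqmZmZmZiIiIiN3d3czMzMzLu7u7u6qqqqqZmZmZiIiIiN3d3dzMzMzMu7u7u6qqqqqpmZmZmIiIiN3d3dzMzMzMy7u7u7qqqqqpmZmZmIiIiN3d3d3MzMzMy7u7u7uqqqqpmZmZmIiIiN3d3d3MzMzMzLu7u7uqqqqqmZmZmIiIiN3d3d3czMzMzLu7u7uqqqqqmZmZmYiIiN3d3d3czMzMzMu7u7u6qqqqmZmZmYiIiN3d3d3dzMzMzMu7u7u6qqqqqZmZmYiIiN3d3d3dzMzMzMu7u7u6qqqqqZmZmYiIiN3d3d3dzMzMzMu7u7u7qqqqqZmZmYiIiN3d3d3dzMzMzMu7u7u6qqqqqZmZmYiIiA=="/>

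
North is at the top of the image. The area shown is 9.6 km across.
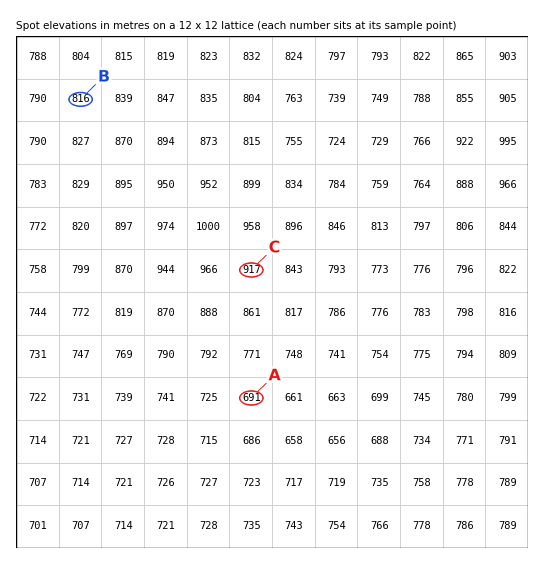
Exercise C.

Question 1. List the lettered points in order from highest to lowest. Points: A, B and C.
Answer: C B A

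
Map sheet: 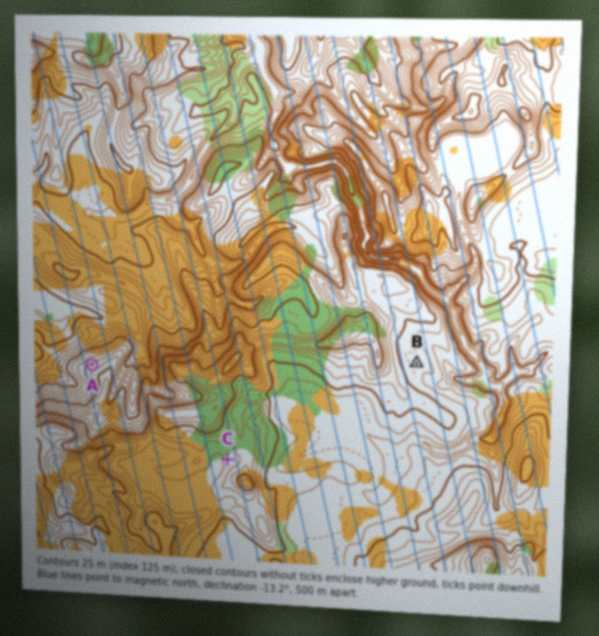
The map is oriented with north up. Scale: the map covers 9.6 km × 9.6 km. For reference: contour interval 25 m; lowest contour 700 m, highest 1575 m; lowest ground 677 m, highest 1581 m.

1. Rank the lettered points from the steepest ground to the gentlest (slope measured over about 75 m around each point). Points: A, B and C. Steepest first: A C B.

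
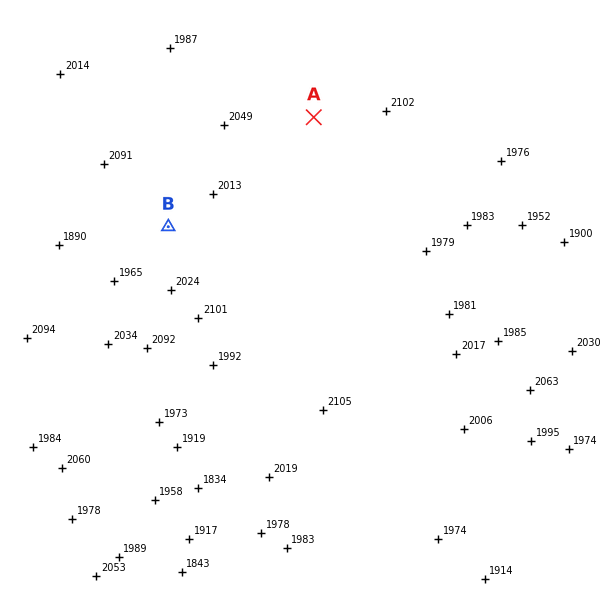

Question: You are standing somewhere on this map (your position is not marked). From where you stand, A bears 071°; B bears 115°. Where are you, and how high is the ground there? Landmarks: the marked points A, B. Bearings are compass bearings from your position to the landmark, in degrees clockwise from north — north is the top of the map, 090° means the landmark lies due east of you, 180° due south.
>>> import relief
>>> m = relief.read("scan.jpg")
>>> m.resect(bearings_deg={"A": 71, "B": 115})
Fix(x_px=95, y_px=193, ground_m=2020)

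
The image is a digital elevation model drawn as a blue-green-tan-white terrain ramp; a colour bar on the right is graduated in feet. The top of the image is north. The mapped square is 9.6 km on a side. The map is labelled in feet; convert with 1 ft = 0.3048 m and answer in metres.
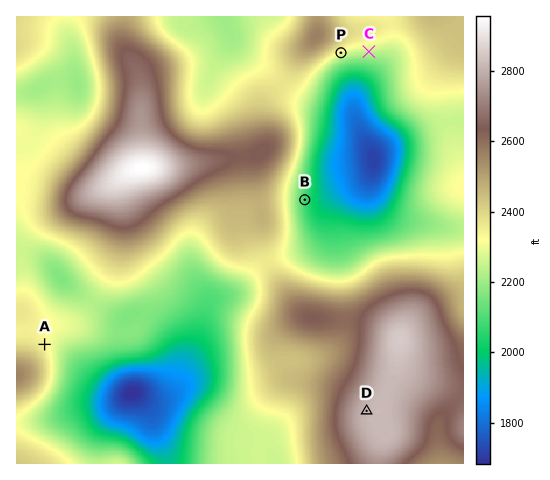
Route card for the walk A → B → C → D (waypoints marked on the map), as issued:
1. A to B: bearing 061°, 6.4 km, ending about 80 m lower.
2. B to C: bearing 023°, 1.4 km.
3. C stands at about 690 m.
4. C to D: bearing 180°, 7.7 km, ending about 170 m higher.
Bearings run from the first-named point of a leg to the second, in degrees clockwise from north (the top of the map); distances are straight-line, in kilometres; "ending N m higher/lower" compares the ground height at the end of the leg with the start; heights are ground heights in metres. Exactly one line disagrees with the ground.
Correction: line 2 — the distance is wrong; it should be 3.5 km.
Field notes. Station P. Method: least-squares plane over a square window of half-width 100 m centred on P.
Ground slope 11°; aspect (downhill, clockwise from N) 154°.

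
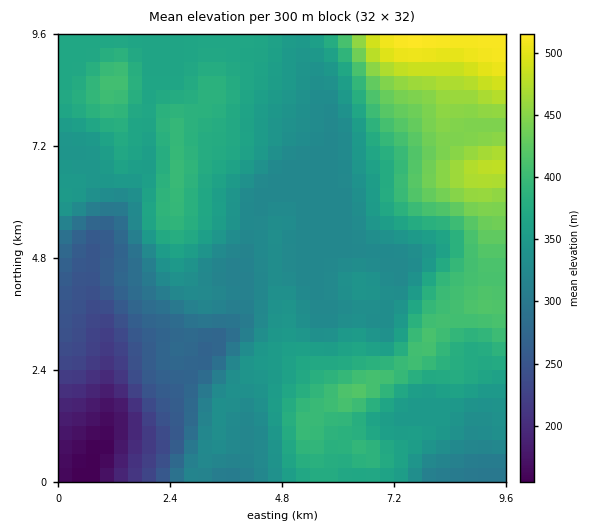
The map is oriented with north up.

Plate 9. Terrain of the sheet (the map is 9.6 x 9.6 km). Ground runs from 150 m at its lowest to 520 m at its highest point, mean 350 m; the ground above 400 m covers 15.6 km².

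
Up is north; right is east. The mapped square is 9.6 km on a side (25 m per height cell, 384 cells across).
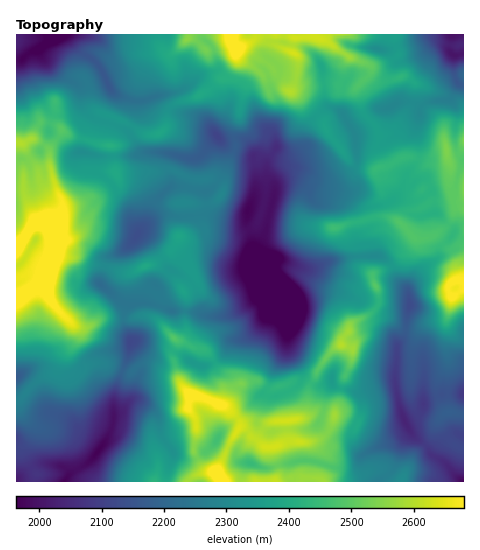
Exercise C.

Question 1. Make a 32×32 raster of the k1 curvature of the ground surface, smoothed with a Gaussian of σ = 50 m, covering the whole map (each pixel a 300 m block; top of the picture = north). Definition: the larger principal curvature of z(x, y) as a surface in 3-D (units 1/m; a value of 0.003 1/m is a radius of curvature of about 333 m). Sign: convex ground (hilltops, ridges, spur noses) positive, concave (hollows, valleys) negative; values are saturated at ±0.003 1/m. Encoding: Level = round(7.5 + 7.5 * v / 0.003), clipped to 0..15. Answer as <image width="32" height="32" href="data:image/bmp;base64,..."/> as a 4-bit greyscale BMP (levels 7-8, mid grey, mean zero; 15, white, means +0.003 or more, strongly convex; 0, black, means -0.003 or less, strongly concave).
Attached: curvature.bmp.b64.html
<image width="32" height="32" href="data:image/bmp;base64,Qk12AgAAAAAAAHYAAAAoAAAAIAAAACAAAAABAAQAAAAAAAACAAATCwAAEwsAABAAAAAAAAAAAAAAABEREQAiIiIAMzMzAERERABVVVUAZmZmAHd3dwCIiIgAmZmZAKqqqgC7u7sAzMzMAN3d3QDu7u4A////AIqpmYqKme76u8q7ypmLqZmYiJeJqKe592mXiKt5qsiJmZmYeJuH956828uqiJepmpmZmIeMh+pvuXmZyKmXepeoiJiHi4r5jbvt2du5l5qqp3iYeIeb6/13eKrMmqioqsqJmYl5jPyaqKiZe4qZqZmLmJiqqJ+Hm92uz2+KeaiZiIqZqqmOeLmKhY+8uYmXmIiJuJlorM2YioZ5/dh4l5mZmcuXVt+pqZiYip26eae7iI/e293op5qnl2m86rqr6KfsiqiZiKi5iYdouX2naMzL93qIiIu9qYiHeqmOt4v8ifami7aam2eHesmJj4iYvZj5usvfqKpnebuIesvKmKvI+qiXecmZmHiImIuYiamZ9tu6qHaMqamZq6q5iYmqmJ/8eqd2mpmoiYq87sqsmaiojJqXiZqZuHmLp3eamJiKp52aqpiJmMqJeaiIepiYmbjoiIqYiKqriHmYiHuIiKmp9omaqruJm4iZeIqsqImpl+Zoq3iImIx4iYieiYupyd2sy7u9y6hrqouI2XmIeOl7nIiKqLmXe7Zqq6iLmYjZq6qKuYiqh6u4mbiWuHmKp4nriniIi+yYu925q6l3maqZmop5mIl6qXuaqZi6u8uYeWupmJeKiYzKiMeJnZuZq3iaq6mZq32fp43Xr+qbineZiJmJiIzpn8qqzei4m4ib"/>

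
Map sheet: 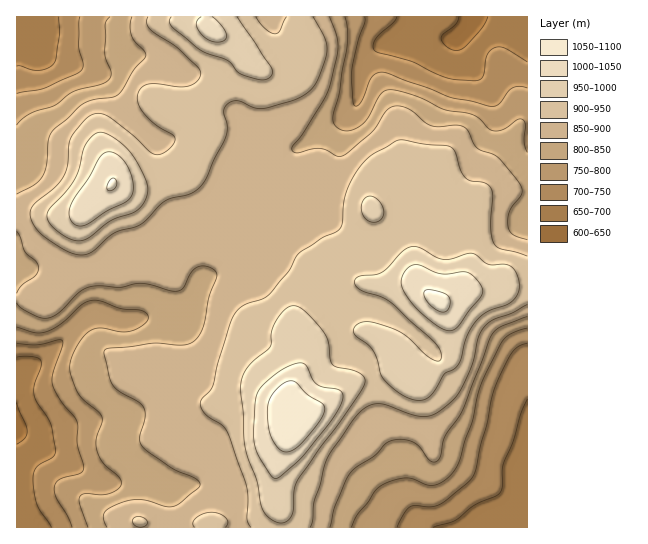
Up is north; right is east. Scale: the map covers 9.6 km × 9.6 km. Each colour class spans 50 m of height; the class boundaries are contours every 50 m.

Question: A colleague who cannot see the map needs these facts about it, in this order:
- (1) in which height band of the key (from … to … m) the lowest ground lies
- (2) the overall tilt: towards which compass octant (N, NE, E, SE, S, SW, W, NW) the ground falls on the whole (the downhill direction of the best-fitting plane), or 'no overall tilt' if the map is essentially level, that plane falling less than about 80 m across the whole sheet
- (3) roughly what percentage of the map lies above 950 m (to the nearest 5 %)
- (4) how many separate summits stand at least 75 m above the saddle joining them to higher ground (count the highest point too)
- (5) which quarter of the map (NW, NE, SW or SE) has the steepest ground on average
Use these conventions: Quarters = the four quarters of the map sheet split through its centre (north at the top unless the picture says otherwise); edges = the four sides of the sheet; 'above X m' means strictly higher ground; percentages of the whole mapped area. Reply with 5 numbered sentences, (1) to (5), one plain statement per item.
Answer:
(1) The lowest point is somewhere between 600 and 650 m.
(2) No overall tilt - high and low ground are spread across the sheet.
(3) About 15 % of the map lies above 950 m.
(4) There are 4 summits with 75 m or more of prominence.
(5) The steepest ground, on average, is in the south-east quarter.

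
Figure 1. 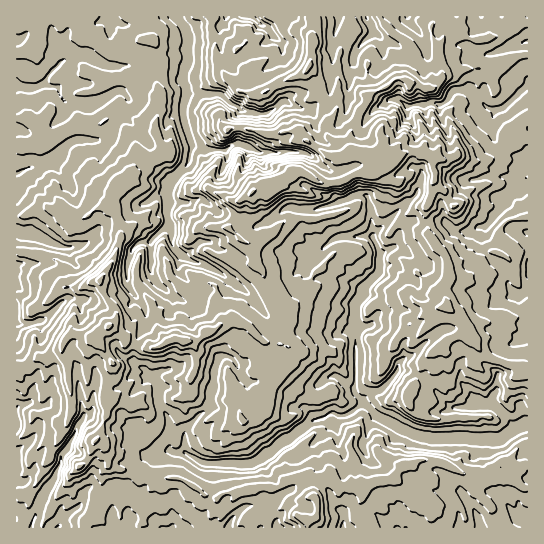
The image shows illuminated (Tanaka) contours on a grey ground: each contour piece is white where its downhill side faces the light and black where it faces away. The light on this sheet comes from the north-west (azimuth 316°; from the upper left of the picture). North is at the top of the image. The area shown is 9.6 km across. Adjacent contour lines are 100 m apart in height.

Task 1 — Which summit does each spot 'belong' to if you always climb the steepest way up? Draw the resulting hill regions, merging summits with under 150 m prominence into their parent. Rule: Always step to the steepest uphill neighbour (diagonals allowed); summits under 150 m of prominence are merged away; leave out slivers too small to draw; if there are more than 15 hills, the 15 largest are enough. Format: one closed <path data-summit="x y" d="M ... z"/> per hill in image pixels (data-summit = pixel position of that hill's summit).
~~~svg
<path data-summit="253 191" d="M527 16l-188 0-7 30 1 13-2 7-2 31-10 4-9 8-8 0-17-8-18 12-22-1-8-6 4-8 3-19-12-10 7-1 8 4 14 0 20-15 2-11-15-17 9-10 1-3-261 0-1 215 14 2 36 15 13-1 8-4 11-14 13-10 18-6 26-17 11-3 2 2-1 19 2 11-18 16-12 2-7 7-5 23 11 0 12-2 7 6 6-5 2 3 1-4 3 2 3-2-1-2 4 2 3-3 8 12 19 11 14-4 8-8 18 12 22 25 6 0 9-5 13-14 9-19 2-10 1 5 7 6 25 0 18 6 6 6 16-18 2-8 14 0 15 14 7 1 7-9-1-8-21-14-9-2 4-4 3-12 9-8 17 0 11-3 9 3 8 8 5 1 10 0 10-5 6 0-4 14 3 9 21 20 6 19 4 4 7 2 6-5z"/><path data-summit="109 326" d="M166 193l-11 3-26 17-18 6-9 6-15 18-8 4-13 1-36-15-14 0 0 32 41-1 8 10 3 13-1 12-20 18-17 7-14-1 0 23 8 17 0 10 9 12 0 12-4 5 8 4 2 15-4 14-19 18 0 65 14 3 2 2-1 5 82 0 0-26 8-7 16-32 10-8 24-4 14 1 17 11 7 1 41 0 21-12 8-8 11-5 26-20-3-5 0-20 6-9 7-6 9-3 11 8 9 3 0-52 2-6-2-20 8-12 0-7-12-7-12-4-25 0-7-6-1-5-6 19-9 15-13 11-11 4 6 21-2 25-14 18-10 0-4-4-8-16-8-5-8 3-5 13-32-7-5 4-15 2-8 6-19-14-2-12 12-26 2-8-3-11-16-21-1-16 5-19 7-7 12-2 18-16-2-11 1-19z"/><path data-summit="305 519" d="M363 403l-18 13-14-3-20 8-40 31-21 12-41 0-7-1-17-11-18-1-5 2-12 0-13 10-16 32-8 7 0 25 16 1 2-8 18 0 9 4 3 4 204 0 2-7 4-5 6-1 18 13 86 0-8-21 14-14 8 0-6-8-6-22 0-22-12-2-40 0-13-3-40-19z"/><path data-summit="447 306" d="M437 220l-11 3-15-2-11 10-3 12-4 4 9 2 19 12 3 5 0 5-7 9-4 0-18-15-14 0-2 8-16 18 0 4 8 1 4 3 2 8 0 7-6 11 14 4 18 14 1 15-4 4-1 7 24 8 28 30 12 1 16-4 12 0 6-15 0-18 8-25 10-3 13-10 0-42-6 4-7-2-7-8 0-10-3-5-18-16-6-12 4-15-6 0-10 5-10 0-5-1-8-8z"/><path data-summit="183 341" d="M178 268l-3 3-4-2 0 3-6 3-3-2-5 4-7-6-23 3 1 11 16 21 3 11-2 8-12 26 2 12 19 14 8-6 15-2 5-4 32 7 5-13 8-3 8 5 8 16 4 4 10 0 14-18 2-25-6-23-20-22-14-12-6-2-8 8-14 4-19-11z"/><path data-summit="309 66" d="M338 16l-59 0-11 13 15 17-2 11-20 15-14 0-8-4-7 1 12 10-3 19-4 8 8 6 22 1 18-12 17 8 8 0 9-8 8-2 4-8 0-25 2-7-1-13 7-24z"/>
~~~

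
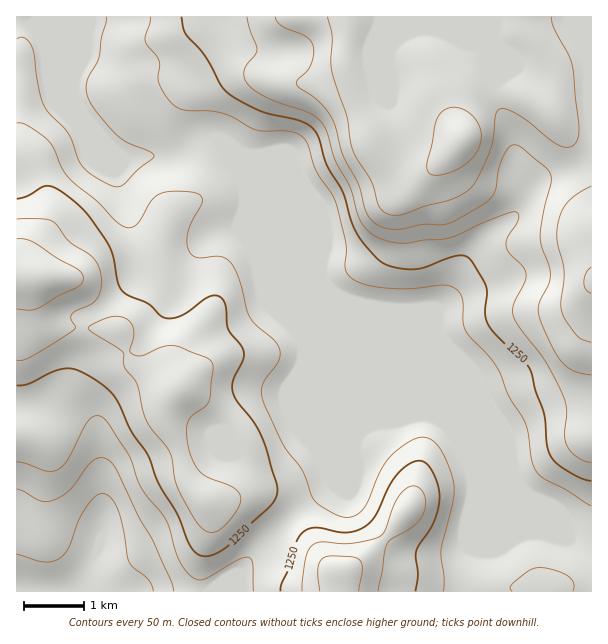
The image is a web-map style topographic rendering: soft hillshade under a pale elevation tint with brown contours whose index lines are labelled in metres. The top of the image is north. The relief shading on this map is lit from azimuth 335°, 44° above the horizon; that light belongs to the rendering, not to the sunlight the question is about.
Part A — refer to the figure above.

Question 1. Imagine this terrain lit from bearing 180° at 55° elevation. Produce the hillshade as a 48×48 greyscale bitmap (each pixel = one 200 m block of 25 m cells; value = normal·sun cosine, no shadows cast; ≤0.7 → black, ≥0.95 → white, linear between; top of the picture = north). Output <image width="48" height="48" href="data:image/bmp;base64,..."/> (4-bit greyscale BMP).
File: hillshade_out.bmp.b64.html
<image width="48" height="48" href="data:image/bmp;base64,Qk32BAAAAAAAAHYAAAAoAAAAMAAAADAAAAABAAQAAAAAAIAEAAATCwAAEwsAABAAAAAAAAAAAAAAABEREQAiIiIAMzMzAERERABVVVUAZmZmAHd3dwCIiIgAmZmZAKqqqgC7u7sAzMzMAN3d3QDu7u4A////AJqqmHeJmZmal3dlVWeIiIiHd3dmZnd2d6qqmHeJmZmqqYdlVWd3d4h3d3ZmZmZmZ6qqmHd4mZmry5h2VUQzRnd3d2ZmZWVVVqmZmHd4mYmrzLmGVDEABHiYh3d3dlVWZ5mIiId4mYiau7qXZBAAAWmqmHd3d2Znd4iIiIiImZmaqqupdCAAAUiqmId3d3d3eIiZmZmJmqmZmJqqhkMiIjWJiId3d3d3iZmamZmZqqqXd3iZh1RVUzNWd3d3d3eJqqqqqaqZmql1VWd3d2VnZTI0Vmd3d4mru6q6qaqZmYhkRFZmZmZ3dkIjRWd3d4q7zLuqqqqZiIdlVmZlVWd3d1IjRFd3d4mrvLqpmaqpmZdmZ3dlRWd3d2QiNGd3d3iaqpmIiZqqqphnd3ZURnd3d2UzNHd3d3d4iHdneJmZmZh4h3VEV3d3d2ZURnd3eId3dmZniJmZmYiZh1RFd3d3d3d2Z3d3iZh3Znd4iZqYiImphlRWd3d3d3d3d3d3iZiId5mImaqod3iYdmZ3d3d3d3d3d3d4iIiIiLqpmaqYdmZnd4iJh3d3d3d3d3d4iIiZqruqmZmIdlVWeImZh3d3d3d3d3eJmZmau6q6qZmHZlREV3iIh3d3d3d3d3iaqqqqqpqqqpmHZURFVVVVZ3d3d3d3d4mqqqqZmZmZmYiHZDNWZVREZ3d3d3d3d4maqqmYiZmYh3ZlVERGdlRFd3d3d3d3d3iImZiImaqqmYZDRVVFZmVnd3d3d4iIiHd3d3d4mau7u5ZDRmZUVVZ3d3d4maqqmZh3ZlVWiZmqqYZVVnZVRVZ3d3eJq7vMu6mIdlVWeHZmVVVmZ3ZlRVZ3d3eJmru8u6mZiHdmZlQyIzVnd3ZlVVd3d3d3iau7u6mYiIiIdkMzM0RWZ3dlVWd3d3d3mru7u7qYiIiIdzM0VURFZnd3Zmd3d3d4rN3czcuod3d3dxJFVUNFVneIh3d3d3eIrN3d3cy6h2ZmZhJFQzNFVmeIiHd3d3eIirvMy8zLqHZVVTNEISNFVVZ3h3d3d3iYiJiau7u7qYZVVVVDESRVVERWZnd3d4mpiIeJq6qpiIdlVXZTIkVmVERWZnd3d4qqqYd4mrqYiJh3ZndURWd3ZVVWZ3d3d4mqqYd3ibupiJmZh2ZUVnd4h3d2d3iIeIiJmHd3Z5qpmZqqmFQ0V3eJmJiHd4mqqpiIh3d3ZniImaqql0M0Z3iZmZmYiaq8zMqHdmd3dlVWmqqpd0RFd4mYiZmqq7vN7tuYdmZ3dkRGmqmHd1Vnd4iIiJmqu8zN3cuYdmd3dlVXmZh2d2Z3d4h4iIiJqru7uqmYd3d3dmZnh3Zmd2Z3d2Z3eHeImZmId3iId3d2ZmZndmZmd3d3d2Z3d3iIiHZlVWeHd3d3ZmZnd3d3d3d3d2Z3iImZh3ZmZmZ3d3d2ZmZ3d4d2d2Z3d3d3iJmYh3eIiId3d3dmZmd3eIdmd2d3d3ZmZ4iIh3iaqqh3h3d2Z3d3eHdmd2d3d3ZmZniIh3iau6mIiHd3d3d3d3Zndw=="/>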